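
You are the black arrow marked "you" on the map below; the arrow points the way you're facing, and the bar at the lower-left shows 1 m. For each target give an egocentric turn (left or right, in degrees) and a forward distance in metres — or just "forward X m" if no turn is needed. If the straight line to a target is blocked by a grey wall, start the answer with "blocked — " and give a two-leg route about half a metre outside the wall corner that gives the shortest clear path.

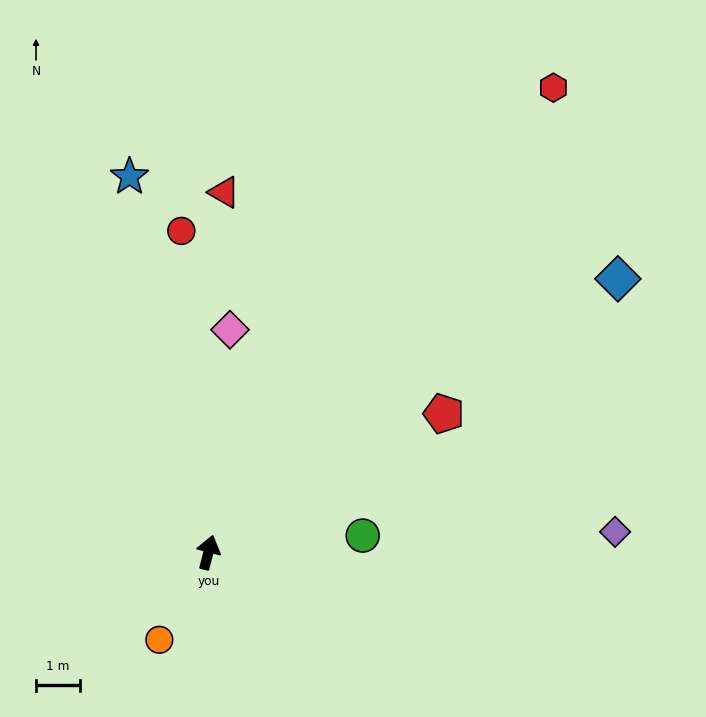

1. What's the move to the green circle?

turn right 69°, forward 3.5 m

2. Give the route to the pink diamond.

turn left 9°, forward 5.1 m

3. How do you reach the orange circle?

turn left 165°, forward 2.3 m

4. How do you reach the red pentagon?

turn right 45°, forward 6.2 m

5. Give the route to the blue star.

turn left 26°, forward 8.8 m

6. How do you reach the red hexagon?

turn right 22°, forward 13.2 m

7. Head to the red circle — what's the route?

turn left 19°, forward 7.4 m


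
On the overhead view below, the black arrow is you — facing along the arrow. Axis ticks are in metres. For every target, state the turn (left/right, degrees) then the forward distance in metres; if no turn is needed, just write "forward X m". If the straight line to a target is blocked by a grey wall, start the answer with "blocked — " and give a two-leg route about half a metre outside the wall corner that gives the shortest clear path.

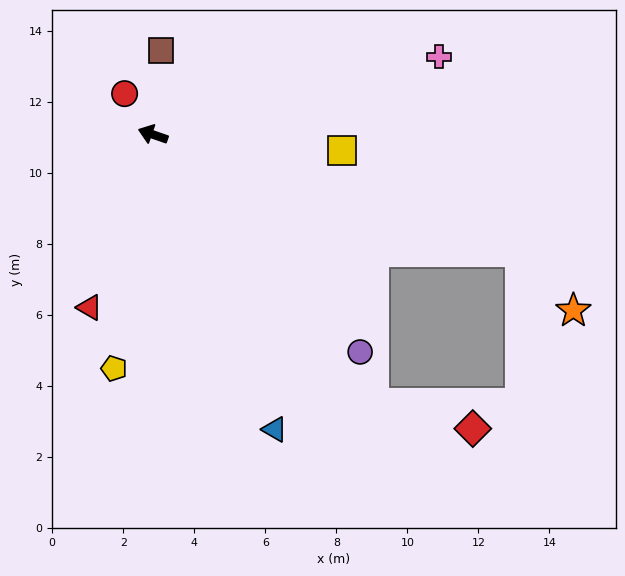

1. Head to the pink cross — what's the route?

turn right 146°, forward 8.3 m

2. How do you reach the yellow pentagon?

turn left 100°, forward 6.7 m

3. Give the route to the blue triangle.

turn left 132°, forward 9.0 m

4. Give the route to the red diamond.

blocked — turn left 149°, forward 9.8 m, then turn left 35°, forward 2.9 m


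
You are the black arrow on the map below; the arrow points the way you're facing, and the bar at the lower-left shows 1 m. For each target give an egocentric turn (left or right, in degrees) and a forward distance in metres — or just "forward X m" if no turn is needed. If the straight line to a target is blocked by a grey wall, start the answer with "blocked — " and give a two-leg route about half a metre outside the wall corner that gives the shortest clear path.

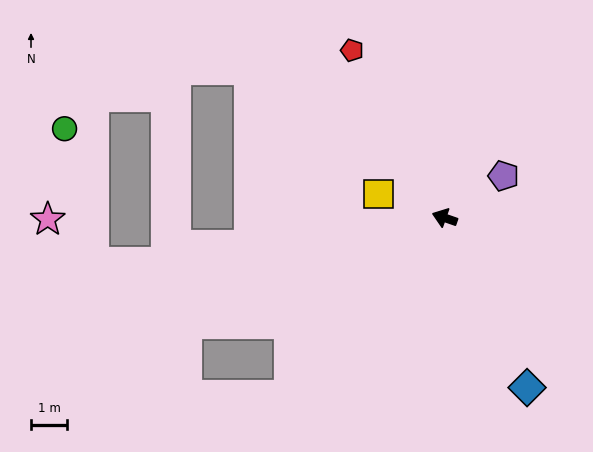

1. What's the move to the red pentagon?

turn right 42°, forward 5.3 m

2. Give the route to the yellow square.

forward 2.0 m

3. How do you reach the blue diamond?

turn left 135°, forward 5.3 m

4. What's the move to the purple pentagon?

turn right 125°, forward 2.0 m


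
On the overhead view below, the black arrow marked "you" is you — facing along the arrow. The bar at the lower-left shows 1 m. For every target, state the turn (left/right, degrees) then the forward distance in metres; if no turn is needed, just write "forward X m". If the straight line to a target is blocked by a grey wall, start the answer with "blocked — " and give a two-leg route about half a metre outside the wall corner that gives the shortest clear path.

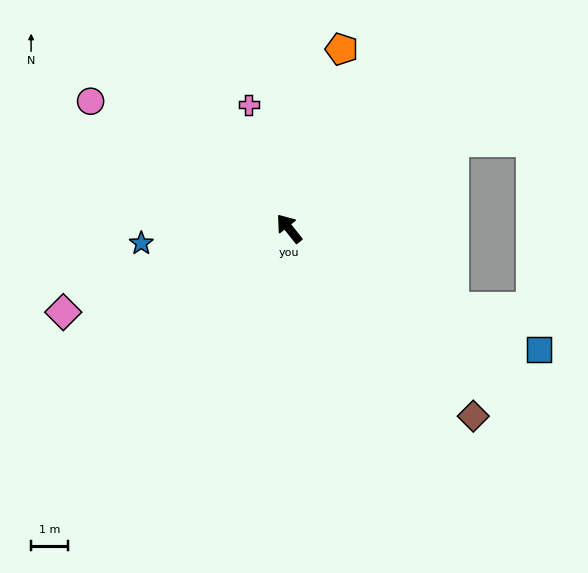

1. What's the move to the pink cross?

turn right 21°, forward 3.5 m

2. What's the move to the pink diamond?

turn left 72°, forward 6.5 m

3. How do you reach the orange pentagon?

turn right 55°, forward 5.1 m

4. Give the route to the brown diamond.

turn right 174°, forward 7.1 m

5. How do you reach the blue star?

turn left 57°, forward 4.0 m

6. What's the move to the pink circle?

turn left 19°, forward 6.4 m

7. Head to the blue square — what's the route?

turn right 154°, forward 7.5 m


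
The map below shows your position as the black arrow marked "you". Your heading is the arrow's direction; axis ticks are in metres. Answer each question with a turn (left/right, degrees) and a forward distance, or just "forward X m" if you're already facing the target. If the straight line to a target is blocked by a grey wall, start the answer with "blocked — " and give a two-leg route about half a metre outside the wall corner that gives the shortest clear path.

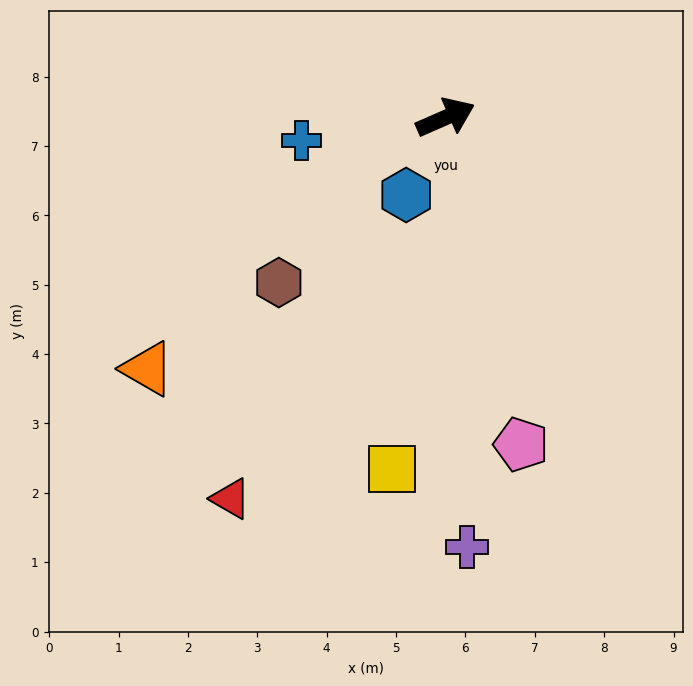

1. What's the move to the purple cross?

turn right 111°, forward 6.2 m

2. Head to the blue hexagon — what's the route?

turn right 141°, forward 1.3 m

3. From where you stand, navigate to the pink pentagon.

turn right 101°, forward 4.8 m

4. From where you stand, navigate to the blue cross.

turn left 165°, forward 2.1 m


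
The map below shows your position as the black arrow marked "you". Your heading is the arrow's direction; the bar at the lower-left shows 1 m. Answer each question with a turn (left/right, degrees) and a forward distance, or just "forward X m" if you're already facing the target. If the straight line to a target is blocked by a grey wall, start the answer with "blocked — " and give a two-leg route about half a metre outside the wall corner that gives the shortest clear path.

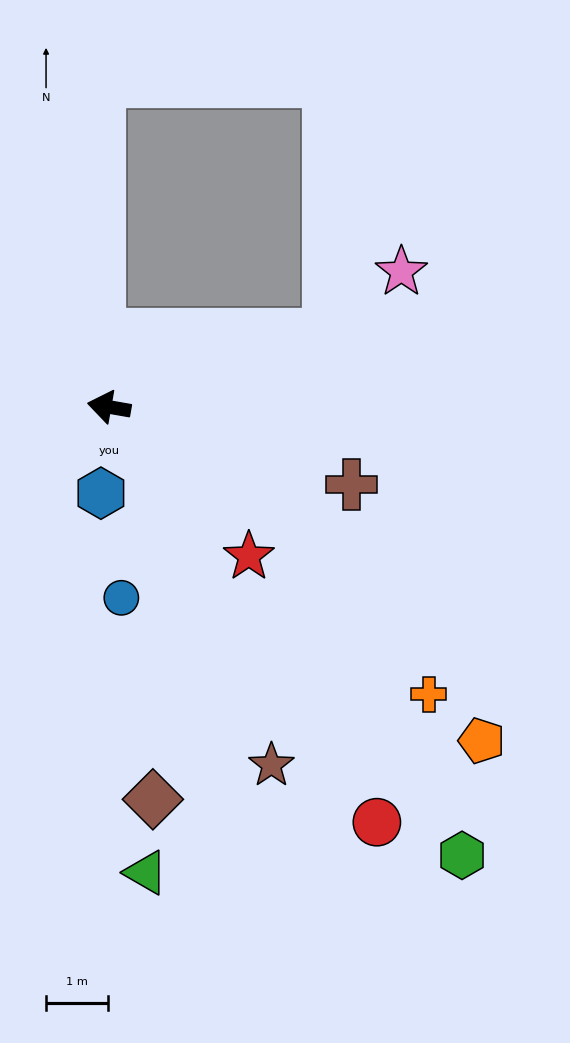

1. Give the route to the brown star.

turn left 124°, forward 6.4 m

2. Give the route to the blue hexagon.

turn left 94°, forward 1.4 m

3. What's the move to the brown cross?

turn left 172°, forward 4.1 m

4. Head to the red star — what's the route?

turn left 143°, forward 3.3 m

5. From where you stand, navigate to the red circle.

turn left 133°, forward 8.0 m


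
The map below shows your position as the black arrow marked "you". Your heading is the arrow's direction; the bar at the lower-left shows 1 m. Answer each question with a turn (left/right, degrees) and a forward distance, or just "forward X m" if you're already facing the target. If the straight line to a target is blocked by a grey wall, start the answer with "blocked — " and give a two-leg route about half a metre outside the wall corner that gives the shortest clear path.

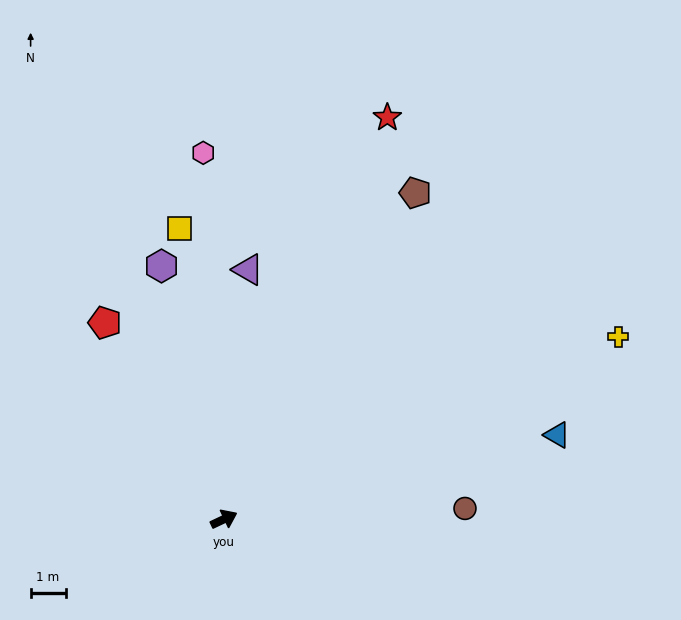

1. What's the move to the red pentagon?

turn left 96°, forward 6.6 m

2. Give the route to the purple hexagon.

turn left 79°, forward 7.5 m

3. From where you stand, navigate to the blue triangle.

turn right 11°, forward 9.8 m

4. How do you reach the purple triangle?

turn left 59°, forward 7.2 m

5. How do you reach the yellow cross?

forward 12.4 m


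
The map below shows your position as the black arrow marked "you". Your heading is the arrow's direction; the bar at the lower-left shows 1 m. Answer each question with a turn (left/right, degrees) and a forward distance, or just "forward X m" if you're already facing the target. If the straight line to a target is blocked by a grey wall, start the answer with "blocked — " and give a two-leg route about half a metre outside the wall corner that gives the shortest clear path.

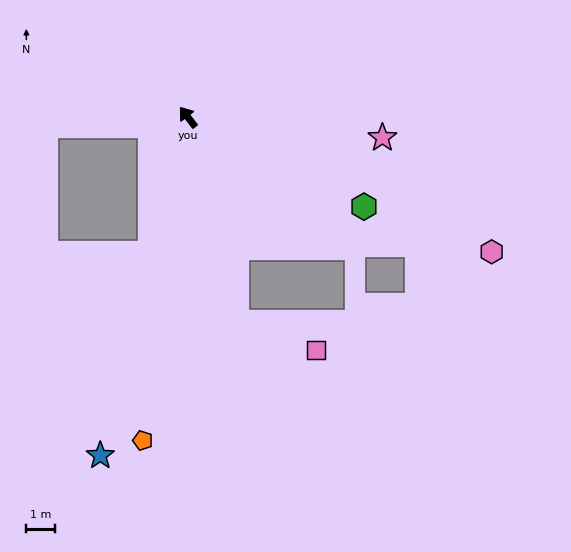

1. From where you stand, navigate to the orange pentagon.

turn left 135°, forward 11.2 m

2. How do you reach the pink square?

blocked — turn left 156°, forward 7.2 m, then turn left 57°, forward 2.9 m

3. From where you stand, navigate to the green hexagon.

turn right 154°, forward 6.8 m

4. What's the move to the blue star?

turn left 128°, forward 12.0 m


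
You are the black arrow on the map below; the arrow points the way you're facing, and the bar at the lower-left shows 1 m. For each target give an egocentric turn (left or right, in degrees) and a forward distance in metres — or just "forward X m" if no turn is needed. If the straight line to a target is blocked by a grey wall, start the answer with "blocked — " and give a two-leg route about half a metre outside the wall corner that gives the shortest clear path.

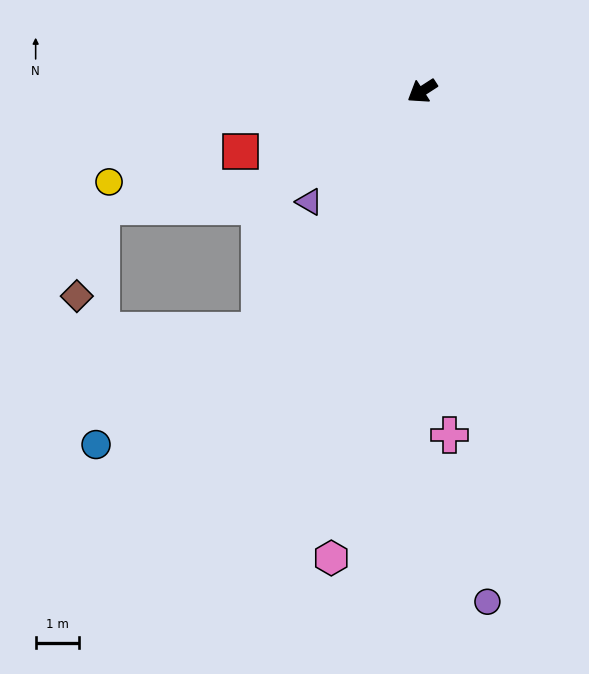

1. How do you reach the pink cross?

turn left 62°, forward 7.9 m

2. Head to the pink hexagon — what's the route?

turn left 46°, forward 10.9 m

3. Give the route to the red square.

turn right 15°, forward 4.4 m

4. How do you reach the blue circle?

blocked — turn left 23°, forward 6.6 m, then turn right 21°, forward 4.6 m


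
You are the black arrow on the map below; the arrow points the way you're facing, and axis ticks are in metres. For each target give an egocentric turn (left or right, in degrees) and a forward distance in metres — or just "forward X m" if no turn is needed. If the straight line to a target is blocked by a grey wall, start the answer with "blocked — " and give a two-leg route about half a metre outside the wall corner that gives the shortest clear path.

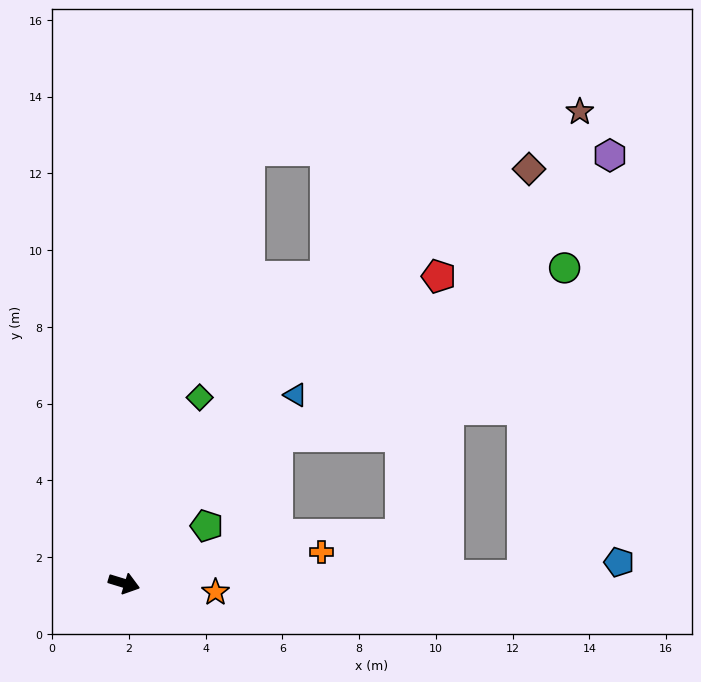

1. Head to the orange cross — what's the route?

turn left 26°, forward 5.2 m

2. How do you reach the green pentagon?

turn left 52°, forward 2.6 m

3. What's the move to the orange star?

turn left 11°, forward 2.4 m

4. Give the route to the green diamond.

turn left 85°, forward 5.2 m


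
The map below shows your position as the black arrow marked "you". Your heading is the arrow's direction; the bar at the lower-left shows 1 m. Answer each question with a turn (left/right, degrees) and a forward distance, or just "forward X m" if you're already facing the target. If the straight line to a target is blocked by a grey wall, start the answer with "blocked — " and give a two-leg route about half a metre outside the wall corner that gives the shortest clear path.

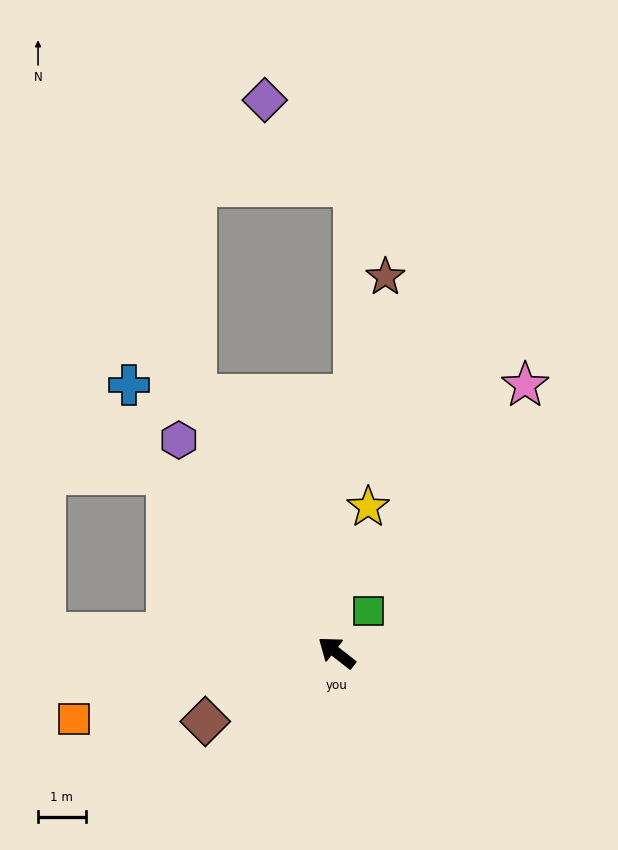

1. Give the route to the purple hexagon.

turn right 15°, forward 5.6 m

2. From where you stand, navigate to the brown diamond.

turn left 66°, forward 3.1 m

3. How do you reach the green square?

turn right 90°, forward 1.1 m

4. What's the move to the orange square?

turn left 52°, forward 5.7 m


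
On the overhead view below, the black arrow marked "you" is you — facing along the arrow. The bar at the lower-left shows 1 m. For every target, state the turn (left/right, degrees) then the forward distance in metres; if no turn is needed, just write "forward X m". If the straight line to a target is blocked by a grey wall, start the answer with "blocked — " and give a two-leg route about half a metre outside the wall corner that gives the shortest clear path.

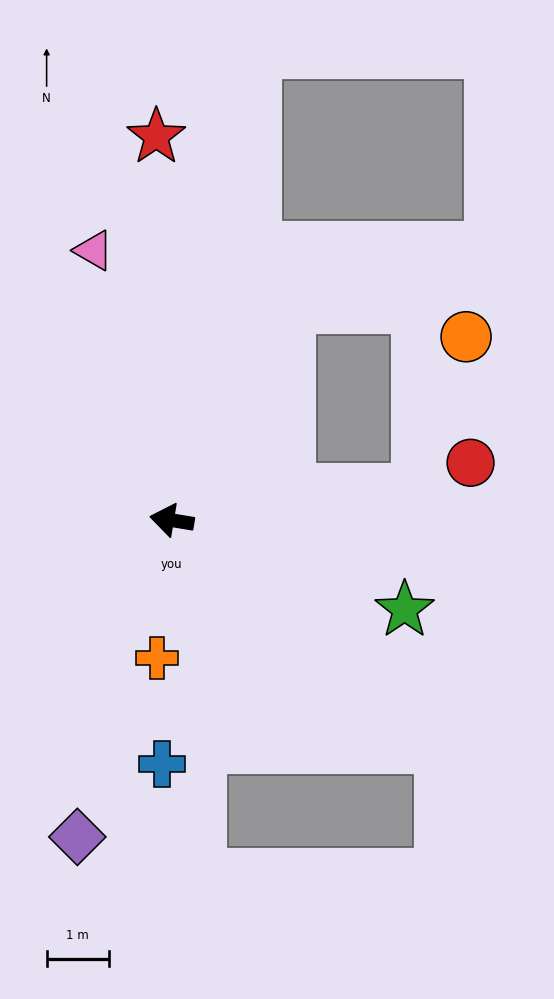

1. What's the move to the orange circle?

blocked — turn right 164°, forward 4.0 m, then turn left 66°, forward 2.6 m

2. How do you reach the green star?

turn left 168°, forward 4.0 m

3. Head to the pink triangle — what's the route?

turn right 64°, forward 4.5 m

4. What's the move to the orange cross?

turn left 93°, forward 2.2 m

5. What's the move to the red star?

turn right 78°, forward 6.2 m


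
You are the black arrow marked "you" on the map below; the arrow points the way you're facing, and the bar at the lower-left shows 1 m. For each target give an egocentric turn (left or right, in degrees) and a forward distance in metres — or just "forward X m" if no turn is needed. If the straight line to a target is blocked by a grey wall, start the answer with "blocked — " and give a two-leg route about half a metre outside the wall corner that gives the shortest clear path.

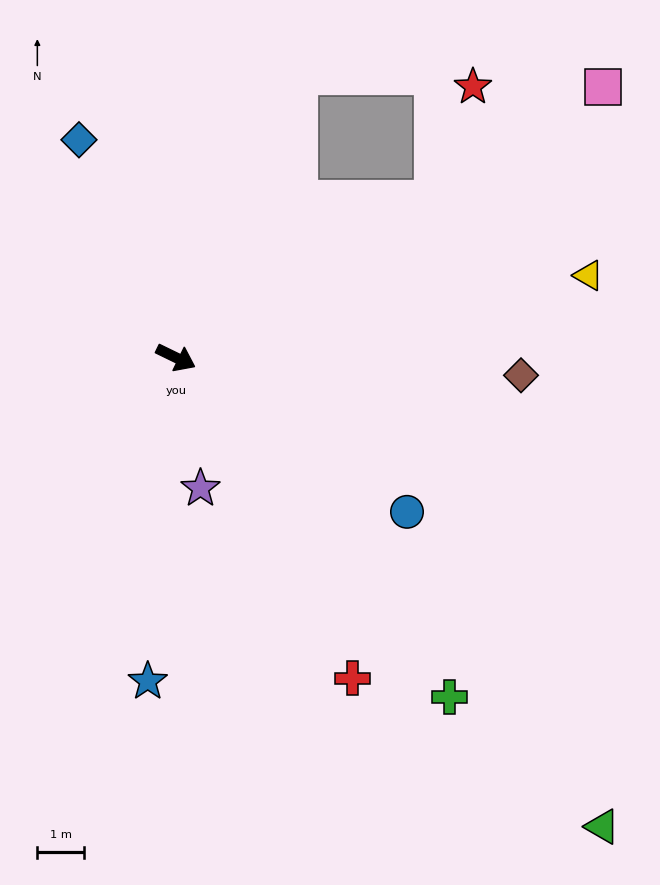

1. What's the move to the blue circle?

turn right 8°, forward 5.9 m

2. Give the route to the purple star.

turn right 53°, forward 2.8 m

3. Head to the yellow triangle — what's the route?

turn left 37°, forward 9.0 m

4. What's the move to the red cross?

turn right 35°, forward 7.8 m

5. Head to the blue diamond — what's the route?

turn left 140°, forward 5.1 m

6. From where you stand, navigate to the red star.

blocked — turn left 57°, forward 6.4 m, then turn left 40°, forward 2.6 m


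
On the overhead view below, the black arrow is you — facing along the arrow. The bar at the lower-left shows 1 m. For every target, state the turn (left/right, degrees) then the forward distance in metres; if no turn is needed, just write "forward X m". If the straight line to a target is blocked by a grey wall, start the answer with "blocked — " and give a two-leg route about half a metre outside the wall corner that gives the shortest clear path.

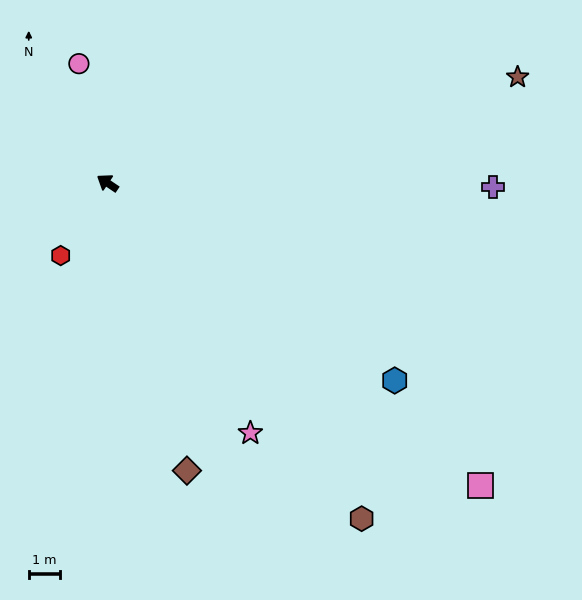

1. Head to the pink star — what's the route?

turn left 154°, forward 9.3 m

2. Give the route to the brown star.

turn right 131°, forward 13.7 m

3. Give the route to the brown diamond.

turn left 139°, forward 9.7 m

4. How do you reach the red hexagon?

turn left 91°, forward 2.8 m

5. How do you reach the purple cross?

turn right 147°, forward 12.5 m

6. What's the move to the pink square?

turn left 175°, forward 15.6 m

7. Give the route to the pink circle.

turn right 42°, forward 4.0 m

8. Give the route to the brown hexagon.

turn left 161°, forward 13.6 m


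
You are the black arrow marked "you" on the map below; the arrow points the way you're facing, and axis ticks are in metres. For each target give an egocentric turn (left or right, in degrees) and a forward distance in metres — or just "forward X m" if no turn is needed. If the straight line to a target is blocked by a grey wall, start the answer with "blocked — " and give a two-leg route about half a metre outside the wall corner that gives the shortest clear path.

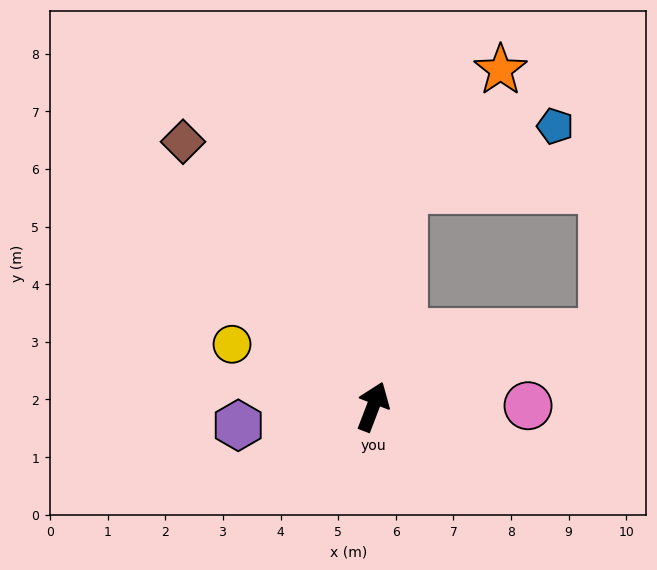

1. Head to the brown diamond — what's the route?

turn left 57°, forward 5.7 m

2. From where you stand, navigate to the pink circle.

turn right 69°, forward 2.7 m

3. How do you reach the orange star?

blocked — turn left 13°, forward 3.8 m, then turn right 31°, forward 2.7 m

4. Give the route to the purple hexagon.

turn left 119°, forward 2.4 m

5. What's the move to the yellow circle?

turn left 87°, forward 2.7 m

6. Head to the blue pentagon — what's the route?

blocked — turn left 13°, forward 3.8 m, then turn right 59°, forward 2.9 m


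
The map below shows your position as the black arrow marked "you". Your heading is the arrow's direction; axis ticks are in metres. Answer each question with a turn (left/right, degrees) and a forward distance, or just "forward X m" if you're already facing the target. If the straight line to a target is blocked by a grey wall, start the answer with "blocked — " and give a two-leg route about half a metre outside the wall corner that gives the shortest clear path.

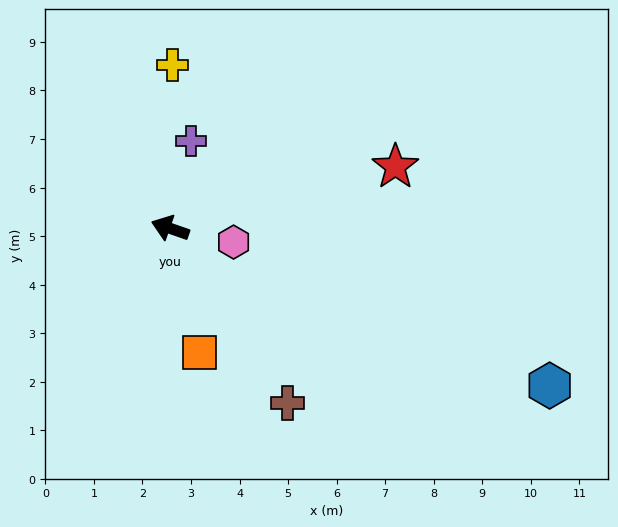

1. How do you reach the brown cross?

turn left 143°, forward 4.3 m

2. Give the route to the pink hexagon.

turn right 173°, forward 1.3 m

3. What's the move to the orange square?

turn left 123°, forward 2.6 m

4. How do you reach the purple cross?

turn right 84°, forward 1.9 m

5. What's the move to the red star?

turn right 145°, forward 4.8 m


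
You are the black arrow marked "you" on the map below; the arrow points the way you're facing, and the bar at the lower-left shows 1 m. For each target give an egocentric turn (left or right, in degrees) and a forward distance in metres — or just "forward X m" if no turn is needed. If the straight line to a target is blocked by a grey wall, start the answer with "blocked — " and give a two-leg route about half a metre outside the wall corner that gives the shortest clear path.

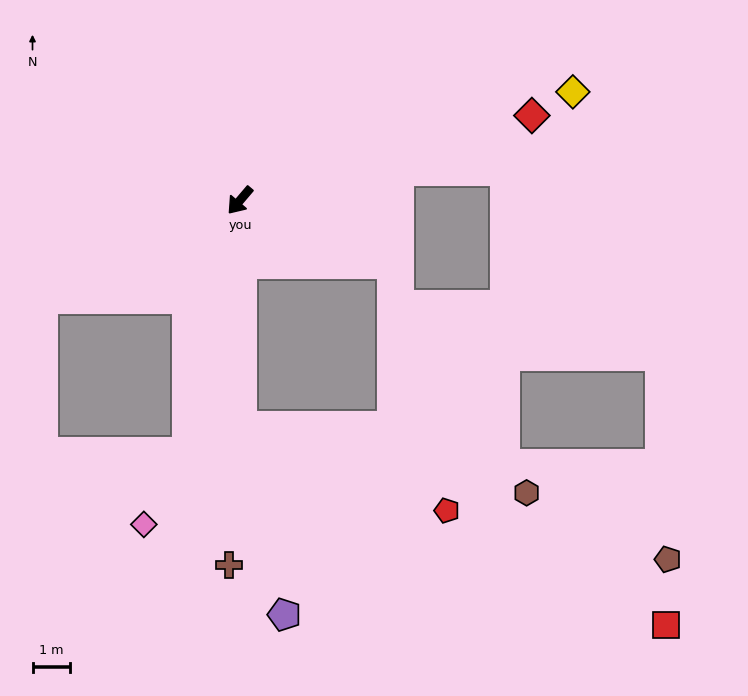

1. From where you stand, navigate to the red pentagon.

blocked — turn left 41°, forward 6.1 m, then turn left 67°, forward 6.0 m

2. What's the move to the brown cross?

turn left 39°, forward 9.8 m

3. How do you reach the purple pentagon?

blocked — turn left 41°, forward 6.1 m, then turn left 12°, forward 5.2 m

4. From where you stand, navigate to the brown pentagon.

blocked — turn left 41°, forward 6.1 m, then turn left 72°, forward 12.0 m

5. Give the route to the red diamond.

turn left 147°, forward 8.2 m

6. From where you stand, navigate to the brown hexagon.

blocked — turn left 41°, forward 6.1 m, then turn left 76°, forward 7.9 m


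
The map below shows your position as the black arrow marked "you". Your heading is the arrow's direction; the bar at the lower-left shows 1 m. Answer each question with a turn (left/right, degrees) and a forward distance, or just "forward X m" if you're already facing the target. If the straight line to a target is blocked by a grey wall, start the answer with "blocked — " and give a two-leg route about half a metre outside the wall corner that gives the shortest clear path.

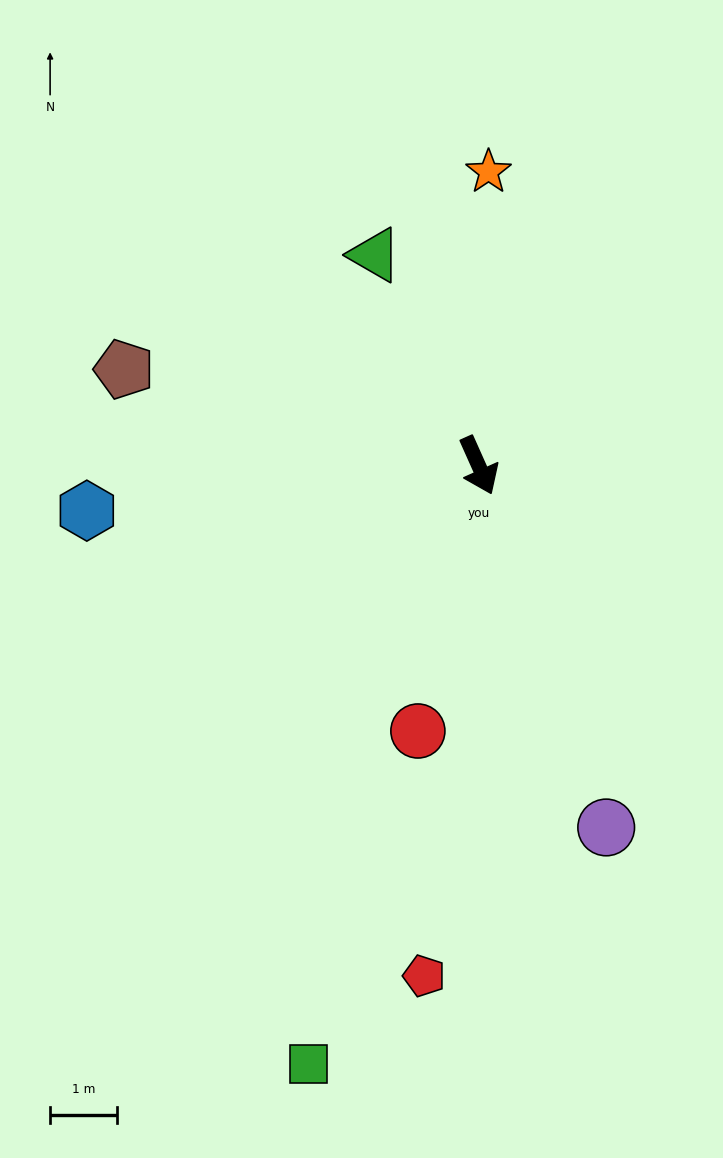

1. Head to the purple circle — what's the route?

turn right 5°, forward 5.7 m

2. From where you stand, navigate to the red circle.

turn right 37°, forward 4.0 m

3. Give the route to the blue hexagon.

turn right 108°, forward 5.9 m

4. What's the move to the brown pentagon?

turn right 129°, forward 5.5 m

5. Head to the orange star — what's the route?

turn left 154°, forward 4.4 m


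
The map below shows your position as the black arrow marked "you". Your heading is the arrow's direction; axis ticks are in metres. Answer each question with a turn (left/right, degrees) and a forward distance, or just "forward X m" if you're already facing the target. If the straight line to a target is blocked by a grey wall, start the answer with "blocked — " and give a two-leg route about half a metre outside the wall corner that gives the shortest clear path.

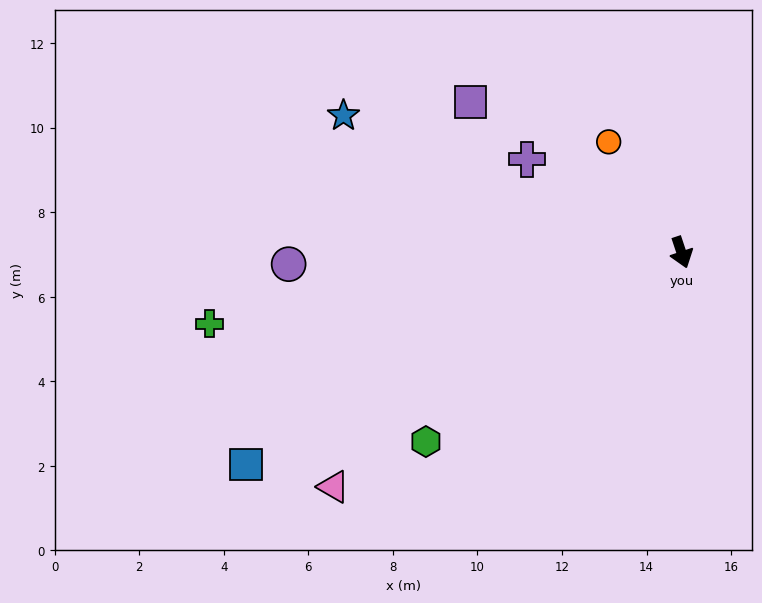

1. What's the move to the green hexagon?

turn right 72°, forward 7.5 m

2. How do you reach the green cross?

turn right 100°, forward 11.3 m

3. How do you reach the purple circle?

turn right 107°, forward 9.3 m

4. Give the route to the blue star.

turn right 130°, forward 8.6 m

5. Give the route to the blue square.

turn right 82°, forward 11.4 m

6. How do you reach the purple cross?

turn right 139°, forward 4.3 m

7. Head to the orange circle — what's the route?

turn right 165°, forward 3.1 m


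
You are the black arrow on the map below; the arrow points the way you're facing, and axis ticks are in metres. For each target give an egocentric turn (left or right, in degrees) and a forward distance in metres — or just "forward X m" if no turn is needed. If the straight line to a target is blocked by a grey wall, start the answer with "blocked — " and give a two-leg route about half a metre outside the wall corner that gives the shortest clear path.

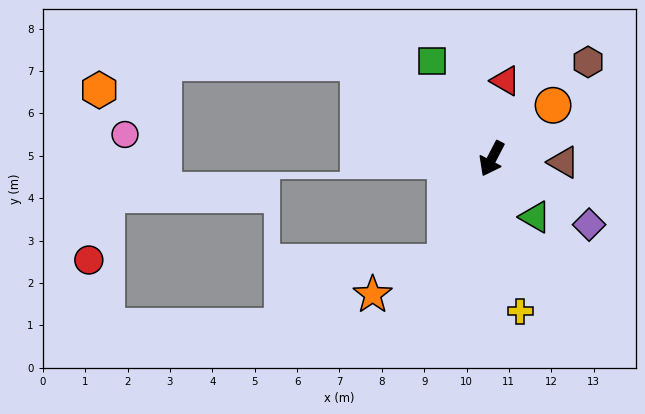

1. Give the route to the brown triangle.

turn left 115°, forward 1.7 m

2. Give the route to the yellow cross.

turn left 38°, forward 3.7 m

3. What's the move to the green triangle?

turn left 64°, forward 1.7 m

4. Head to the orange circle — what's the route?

turn left 159°, forward 1.9 m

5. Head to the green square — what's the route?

turn right 121°, forward 2.7 m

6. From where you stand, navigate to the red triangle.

turn right 162°, forward 1.9 m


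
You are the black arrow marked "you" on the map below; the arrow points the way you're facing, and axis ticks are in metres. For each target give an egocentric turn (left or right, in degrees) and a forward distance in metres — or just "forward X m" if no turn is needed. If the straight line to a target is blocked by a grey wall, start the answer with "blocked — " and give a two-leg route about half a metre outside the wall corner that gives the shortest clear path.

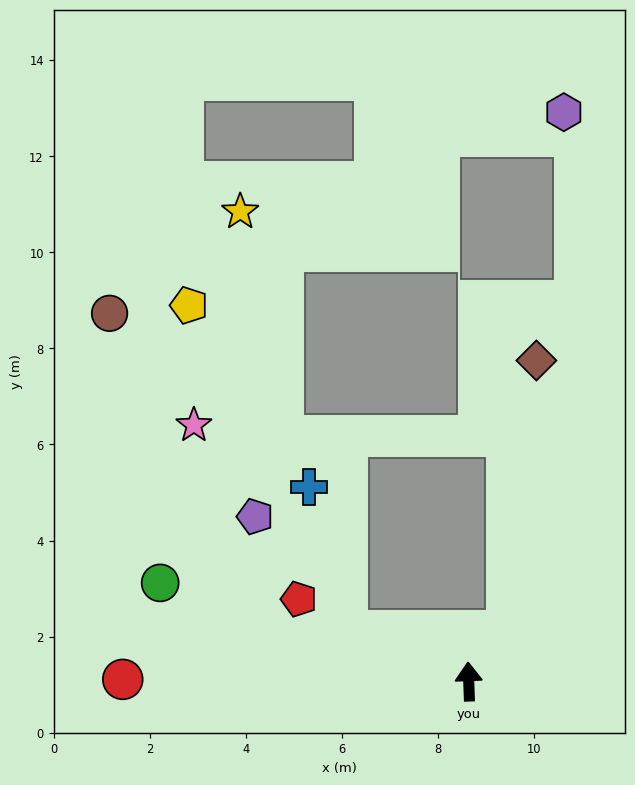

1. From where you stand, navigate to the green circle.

turn left 70°, forward 6.7 m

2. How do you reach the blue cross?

blocked — turn left 65°, forward 2.7 m, then turn right 52°, forward 3.1 m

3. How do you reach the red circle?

turn left 88°, forward 7.2 m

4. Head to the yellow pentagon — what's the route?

blocked — turn left 65°, forward 2.7 m, then turn right 41°, forward 7.5 m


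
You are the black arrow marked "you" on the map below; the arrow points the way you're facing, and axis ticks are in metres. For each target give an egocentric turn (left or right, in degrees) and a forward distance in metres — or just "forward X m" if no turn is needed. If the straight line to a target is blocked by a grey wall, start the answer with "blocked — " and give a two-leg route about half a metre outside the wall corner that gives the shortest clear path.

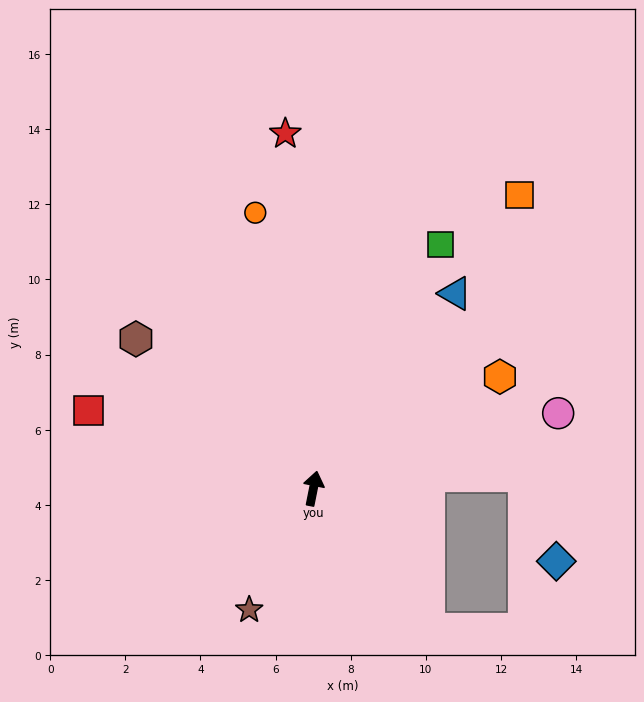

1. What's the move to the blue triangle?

turn right 25°, forward 6.4 m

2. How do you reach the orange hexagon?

turn right 48°, forward 5.8 m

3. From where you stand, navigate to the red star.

turn left 16°, forward 9.5 m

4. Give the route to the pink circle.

turn right 62°, forward 6.8 m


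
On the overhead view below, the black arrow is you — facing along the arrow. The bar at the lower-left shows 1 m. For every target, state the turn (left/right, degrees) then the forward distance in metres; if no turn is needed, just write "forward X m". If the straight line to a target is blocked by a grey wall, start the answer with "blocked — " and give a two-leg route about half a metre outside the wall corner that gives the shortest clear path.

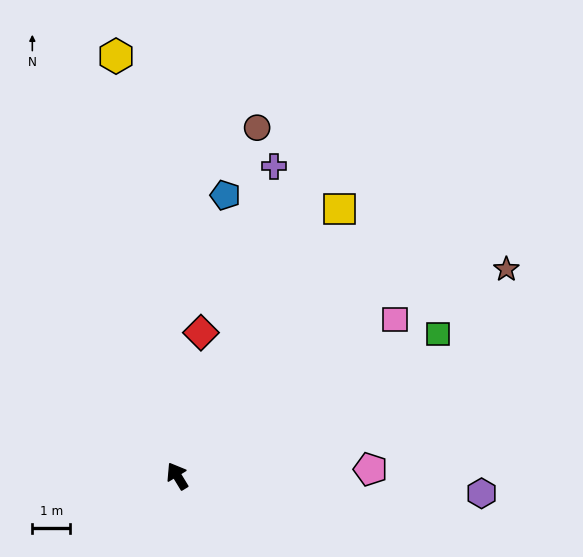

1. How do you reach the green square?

turn right 93°, forward 7.8 m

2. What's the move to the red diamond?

turn right 41°, forward 3.8 m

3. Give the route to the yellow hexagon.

turn right 23°, forward 11.2 m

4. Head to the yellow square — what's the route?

turn right 63°, forward 8.2 m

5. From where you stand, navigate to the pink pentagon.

turn right 119°, forward 5.1 m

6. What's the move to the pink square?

turn right 86°, forward 7.1 m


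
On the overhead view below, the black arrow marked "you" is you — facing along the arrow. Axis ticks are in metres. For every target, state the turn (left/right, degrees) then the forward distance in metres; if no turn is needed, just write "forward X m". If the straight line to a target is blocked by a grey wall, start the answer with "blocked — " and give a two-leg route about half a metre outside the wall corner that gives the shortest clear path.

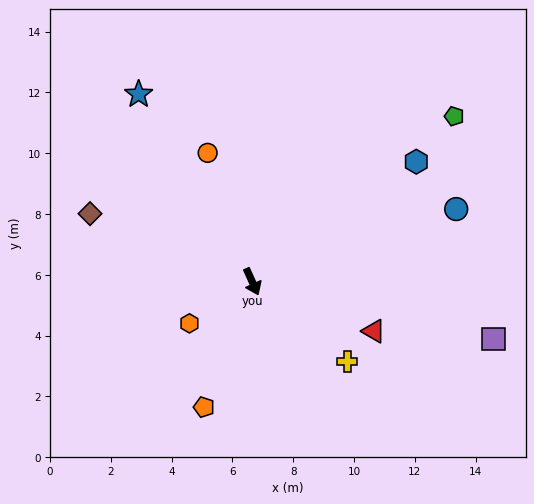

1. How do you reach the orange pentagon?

turn right 45°, forward 4.4 m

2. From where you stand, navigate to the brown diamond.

turn right 137°, forward 5.8 m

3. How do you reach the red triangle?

turn left 44°, forward 4.3 m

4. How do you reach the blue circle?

turn left 85°, forward 7.1 m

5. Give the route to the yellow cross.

turn left 26°, forward 4.1 m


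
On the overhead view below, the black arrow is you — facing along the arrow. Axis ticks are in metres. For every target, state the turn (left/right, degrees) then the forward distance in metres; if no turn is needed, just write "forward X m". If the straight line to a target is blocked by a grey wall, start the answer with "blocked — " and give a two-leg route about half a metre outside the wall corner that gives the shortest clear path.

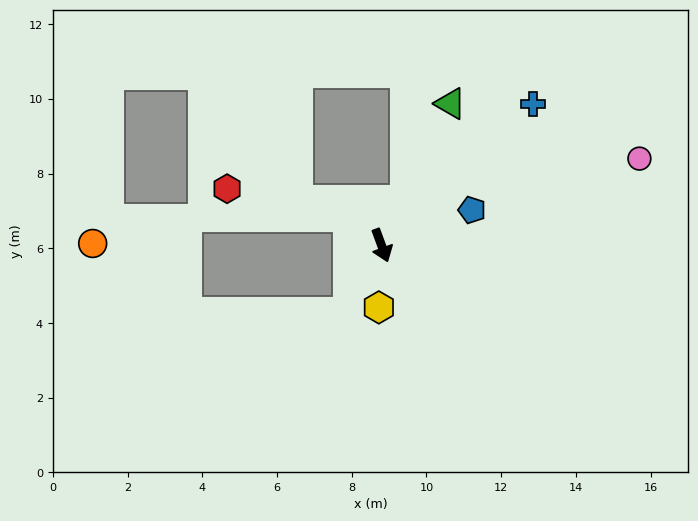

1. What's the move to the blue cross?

turn left 113°, forward 5.6 m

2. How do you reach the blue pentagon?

turn left 91°, forward 2.6 m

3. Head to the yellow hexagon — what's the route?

turn right 23°, forward 1.7 m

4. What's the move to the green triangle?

turn left 134°, forward 4.2 m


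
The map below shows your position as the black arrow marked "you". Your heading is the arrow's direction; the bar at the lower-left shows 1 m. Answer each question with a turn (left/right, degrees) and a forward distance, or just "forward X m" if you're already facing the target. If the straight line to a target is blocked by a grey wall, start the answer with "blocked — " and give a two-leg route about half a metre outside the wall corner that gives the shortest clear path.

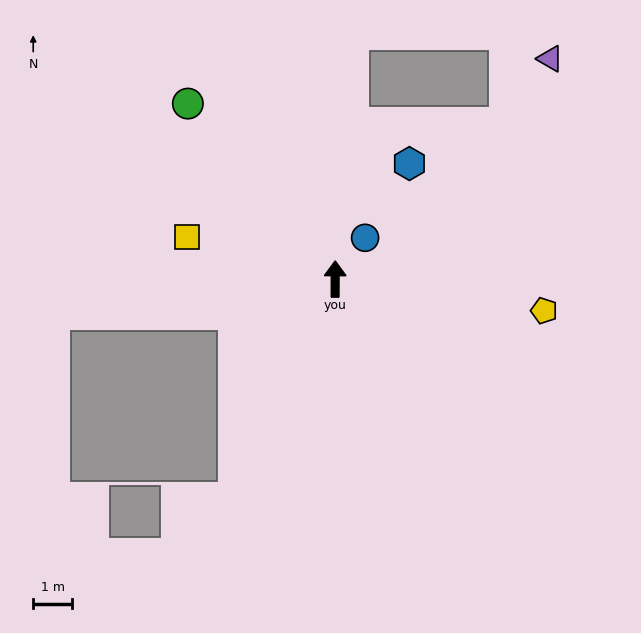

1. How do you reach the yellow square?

turn left 74°, forward 4.0 m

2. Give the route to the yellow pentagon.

turn right 98°, forward 5.5 m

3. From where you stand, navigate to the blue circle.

turn right 36°, forward 1.3 m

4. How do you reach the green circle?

turn left 40°, forward 5.9 m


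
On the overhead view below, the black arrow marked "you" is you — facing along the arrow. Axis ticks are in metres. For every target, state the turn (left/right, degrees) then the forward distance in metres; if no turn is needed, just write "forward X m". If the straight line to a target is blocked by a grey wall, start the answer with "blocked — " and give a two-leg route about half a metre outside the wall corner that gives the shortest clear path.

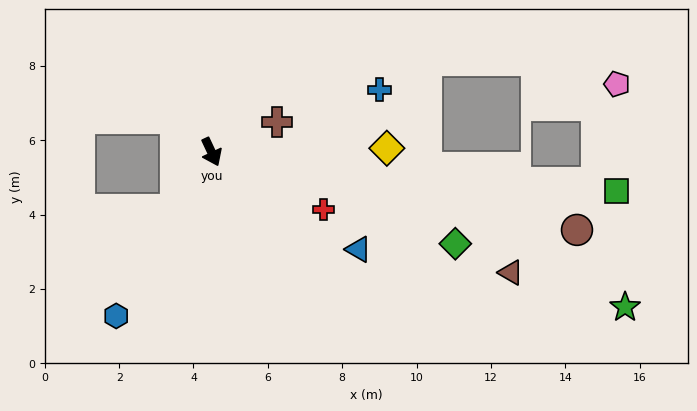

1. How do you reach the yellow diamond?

turn left 66°, forward 4.7 m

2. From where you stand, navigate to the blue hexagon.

turn right 55°, forward 5.1 m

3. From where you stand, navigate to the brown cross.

turn left 90°, forward 1.9 m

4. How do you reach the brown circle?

turn left 53°, forward 10.1 m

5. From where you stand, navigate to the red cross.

turn left 38°, forward 3.4 m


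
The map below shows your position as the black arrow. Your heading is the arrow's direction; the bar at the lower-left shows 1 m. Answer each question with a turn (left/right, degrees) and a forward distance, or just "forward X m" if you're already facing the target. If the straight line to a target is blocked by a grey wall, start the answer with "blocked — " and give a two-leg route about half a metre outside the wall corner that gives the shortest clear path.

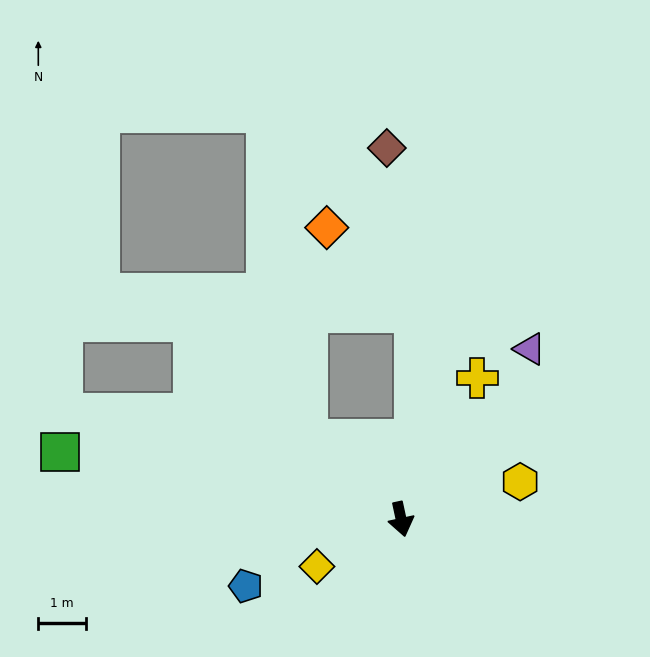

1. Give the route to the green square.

turn right 113°, forward 7.3 m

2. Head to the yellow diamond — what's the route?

turn right 73°, forward 2.0 m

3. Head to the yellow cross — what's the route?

turn left 139°, forward 3.4 m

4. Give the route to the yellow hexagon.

turn left 95°, forward 2.6 m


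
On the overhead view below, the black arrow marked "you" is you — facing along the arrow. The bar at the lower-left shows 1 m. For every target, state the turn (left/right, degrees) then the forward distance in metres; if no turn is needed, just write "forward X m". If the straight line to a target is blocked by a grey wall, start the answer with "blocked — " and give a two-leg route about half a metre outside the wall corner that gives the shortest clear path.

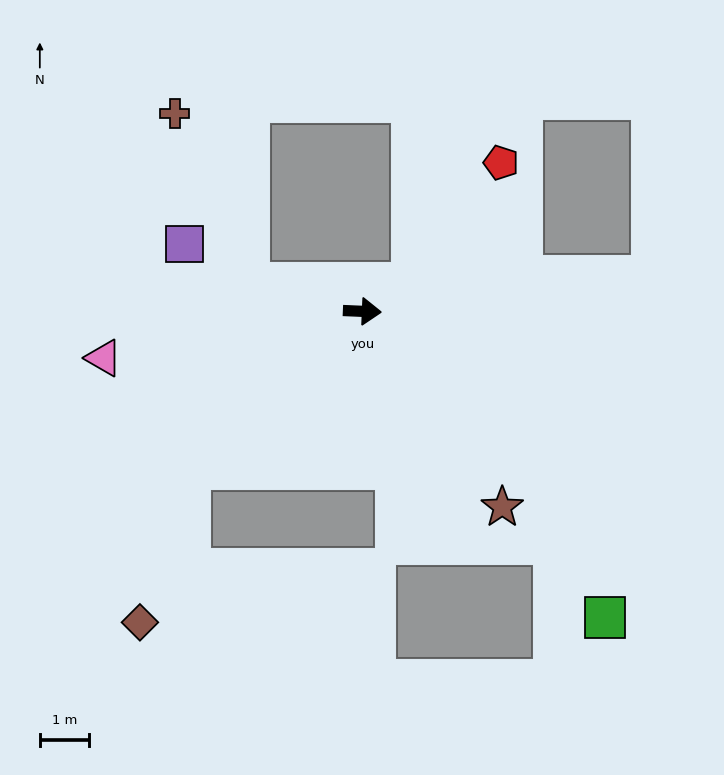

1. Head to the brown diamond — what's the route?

blocked — turn right 135°, forward 4.8 m, then turn left 29°, forward 3.3 m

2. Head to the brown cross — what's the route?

blocked — turn left 168°, forward 2.4 m, then turn right 52°, forward 3.8 m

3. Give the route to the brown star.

turn right 52°, forward 4.9 m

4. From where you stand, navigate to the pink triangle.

turn right 167°, forward 5.4 m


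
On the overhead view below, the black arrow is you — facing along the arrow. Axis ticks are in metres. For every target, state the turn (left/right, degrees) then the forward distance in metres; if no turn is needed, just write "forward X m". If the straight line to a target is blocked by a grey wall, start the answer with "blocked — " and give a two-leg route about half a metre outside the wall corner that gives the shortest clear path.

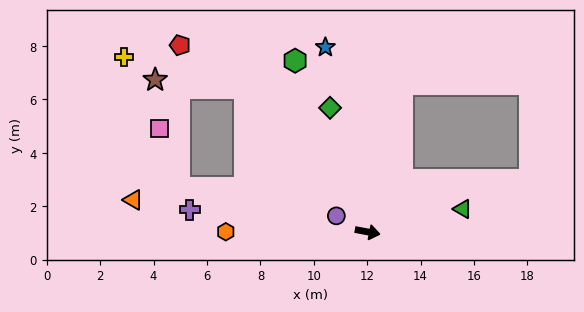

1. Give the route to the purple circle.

turn left 164°, forward 1.3 m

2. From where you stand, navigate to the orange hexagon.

turn right 169°, forward 5.3 m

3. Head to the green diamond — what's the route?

turn left 118°, forward 4.9 m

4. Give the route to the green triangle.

turn left 24°, forward 3.7 m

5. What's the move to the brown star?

blocked — turn left 141°, forward 7.1 m, then turn left 44°, forward 3.4 m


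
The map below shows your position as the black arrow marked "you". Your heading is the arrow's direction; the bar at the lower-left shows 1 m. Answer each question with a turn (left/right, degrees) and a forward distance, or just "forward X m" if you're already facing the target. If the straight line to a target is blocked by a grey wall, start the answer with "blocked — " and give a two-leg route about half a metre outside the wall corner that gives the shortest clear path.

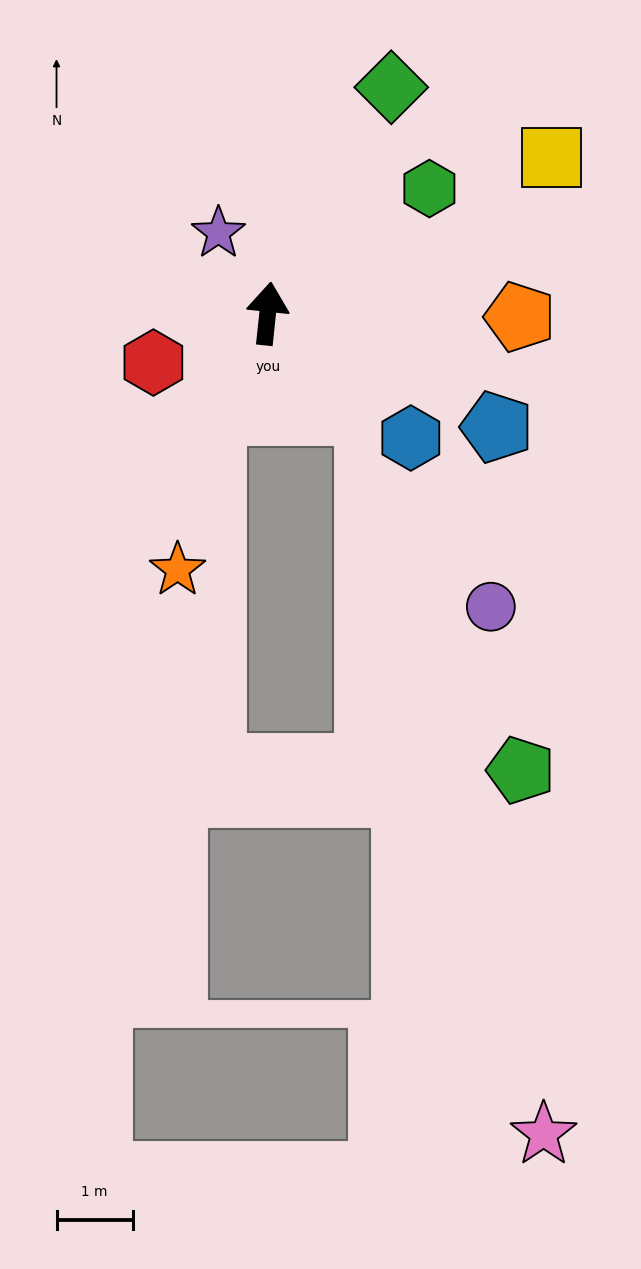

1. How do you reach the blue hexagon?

turn right 125°, forward 2.5 m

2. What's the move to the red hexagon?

turn left 119°, forward 1.6 m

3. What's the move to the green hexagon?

turn right 46°, forward 2.7 m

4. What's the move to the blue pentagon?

turn right 110°, forward 3.4 m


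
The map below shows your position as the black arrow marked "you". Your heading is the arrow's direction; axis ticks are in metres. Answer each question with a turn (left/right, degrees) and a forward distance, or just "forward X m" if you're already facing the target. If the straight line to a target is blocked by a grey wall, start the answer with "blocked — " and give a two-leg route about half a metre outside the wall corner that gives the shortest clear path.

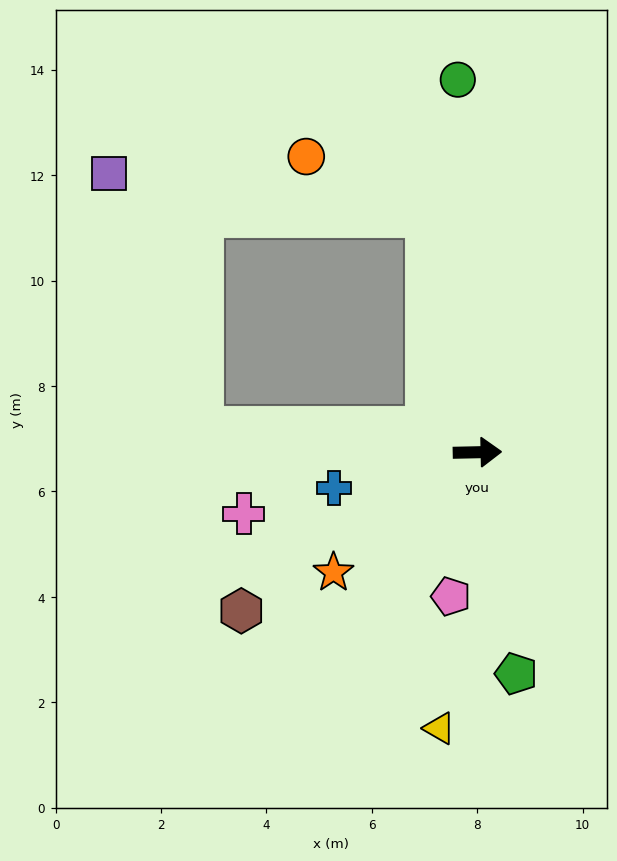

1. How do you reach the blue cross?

turn right 167°, forward 2.8 m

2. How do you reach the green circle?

turn left 92°, forward 7.1 m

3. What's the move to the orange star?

turn right 141°, forward 3.6 m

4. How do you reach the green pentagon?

turn right 81°, forward 4.3 m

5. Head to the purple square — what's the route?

blocked — turn left 174°, forward 5.3 m, then turn right 65°, forward 5.1 m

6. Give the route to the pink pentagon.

turn right 102°, forward 2.8 m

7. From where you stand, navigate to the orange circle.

blocked — turn left 101°, forward 4.6 m, then turn left 52°, forward 2.6 m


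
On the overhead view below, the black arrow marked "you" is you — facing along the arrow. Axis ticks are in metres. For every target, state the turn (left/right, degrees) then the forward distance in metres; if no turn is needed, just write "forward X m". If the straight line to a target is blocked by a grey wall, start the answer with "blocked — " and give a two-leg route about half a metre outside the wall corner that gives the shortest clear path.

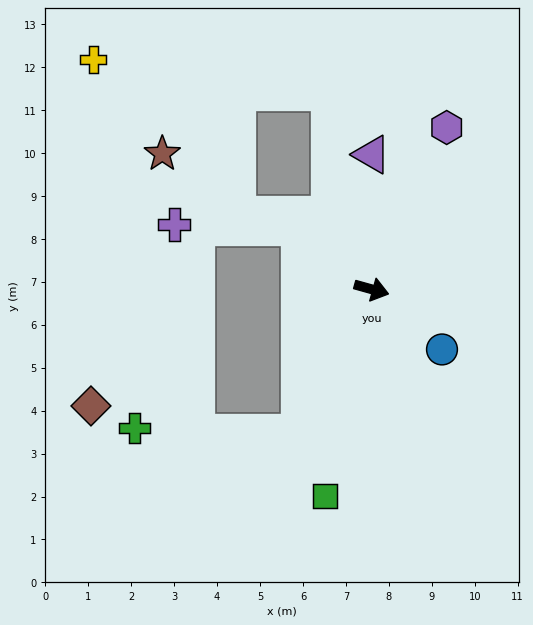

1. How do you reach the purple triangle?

turn left 106°, forward 3.1 m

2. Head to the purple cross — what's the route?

blocked — turn left 155°, forward 2.2 m, then turn left 39°, forward 2.9 m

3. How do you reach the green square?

turn right 87°, forward 4.9 m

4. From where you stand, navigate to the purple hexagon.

turn left 81°, forward 4.2 m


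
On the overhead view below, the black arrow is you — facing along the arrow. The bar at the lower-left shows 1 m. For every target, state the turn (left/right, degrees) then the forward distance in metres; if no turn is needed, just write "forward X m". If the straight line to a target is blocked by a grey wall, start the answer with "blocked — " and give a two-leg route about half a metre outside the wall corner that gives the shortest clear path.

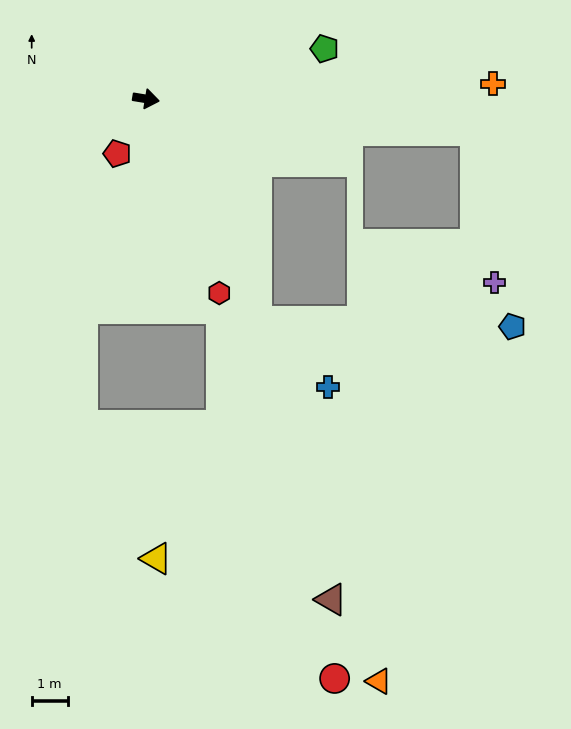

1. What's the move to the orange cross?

turn left 12°, forward 9.7 m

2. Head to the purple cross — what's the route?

blocked — turn left 4°, forward 9.2 m, then turn right 77°, forward 4.3 m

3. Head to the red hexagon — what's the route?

turn right 60°, forward 5.8 m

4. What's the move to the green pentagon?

turn left 25°, forward 5.2 m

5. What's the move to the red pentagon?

turn right 108°, forward 1.7 m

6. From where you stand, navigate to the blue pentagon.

blocked — turn right 54°, forward 6.9 m, then turn left 62°, forward 7.1 m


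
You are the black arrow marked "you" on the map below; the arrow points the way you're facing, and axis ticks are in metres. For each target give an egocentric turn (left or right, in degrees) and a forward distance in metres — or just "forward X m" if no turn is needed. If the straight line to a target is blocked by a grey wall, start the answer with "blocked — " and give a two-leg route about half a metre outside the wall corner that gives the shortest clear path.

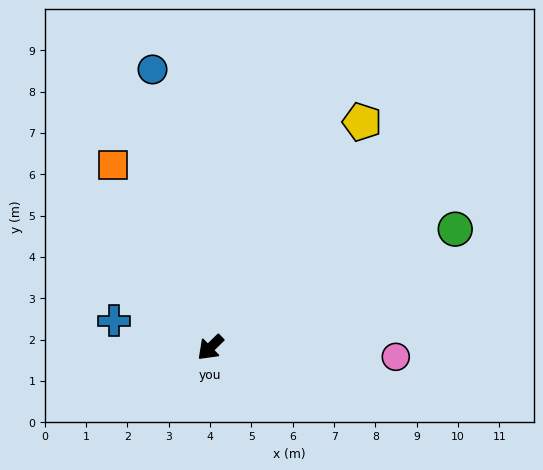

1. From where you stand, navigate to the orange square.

turn right 106°, forward 5.0 m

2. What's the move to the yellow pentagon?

turn right 168°, forward 6.6 m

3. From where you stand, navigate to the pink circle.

turn left 133°, forward 4.5 m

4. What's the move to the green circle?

turn left 161°, forward 6.6 m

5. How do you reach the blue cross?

turn right 60°, forward 2.4 m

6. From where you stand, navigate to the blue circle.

turn right 123°, forward 6.9 m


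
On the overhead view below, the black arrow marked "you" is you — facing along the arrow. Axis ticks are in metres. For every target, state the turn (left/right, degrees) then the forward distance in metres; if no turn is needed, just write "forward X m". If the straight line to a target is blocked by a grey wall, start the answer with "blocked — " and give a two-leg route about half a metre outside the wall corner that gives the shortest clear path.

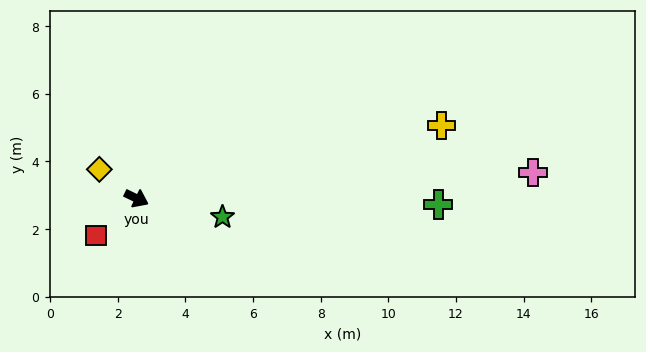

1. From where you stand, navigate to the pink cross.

turn left 30°, forward 11.8 m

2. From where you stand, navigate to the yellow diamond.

turn left 168°, forward 1.4 m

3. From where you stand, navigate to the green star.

turn left 14°, forward 2.6 m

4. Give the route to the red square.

turn right 111°, forward 1.6 m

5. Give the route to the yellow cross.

turn left 39°, forward 9.3 m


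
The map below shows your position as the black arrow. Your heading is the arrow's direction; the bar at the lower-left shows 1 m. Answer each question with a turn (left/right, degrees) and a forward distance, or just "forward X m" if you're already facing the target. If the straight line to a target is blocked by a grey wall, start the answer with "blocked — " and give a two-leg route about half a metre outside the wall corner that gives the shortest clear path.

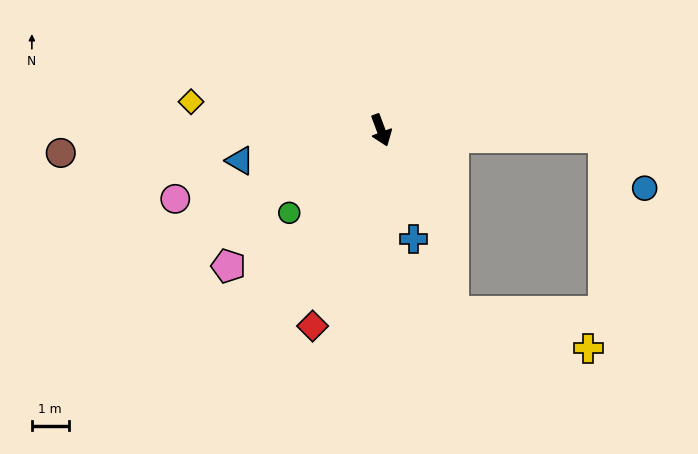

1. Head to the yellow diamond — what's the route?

turn right 119°, forward 5.2 m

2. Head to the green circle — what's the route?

turn right 69°, forward 3.4 m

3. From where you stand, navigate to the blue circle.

blocked — turn left 68°, forward 6.1 m, then turn right 50°, forward 1.8 m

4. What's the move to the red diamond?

turn right 40°, forward 5.7 m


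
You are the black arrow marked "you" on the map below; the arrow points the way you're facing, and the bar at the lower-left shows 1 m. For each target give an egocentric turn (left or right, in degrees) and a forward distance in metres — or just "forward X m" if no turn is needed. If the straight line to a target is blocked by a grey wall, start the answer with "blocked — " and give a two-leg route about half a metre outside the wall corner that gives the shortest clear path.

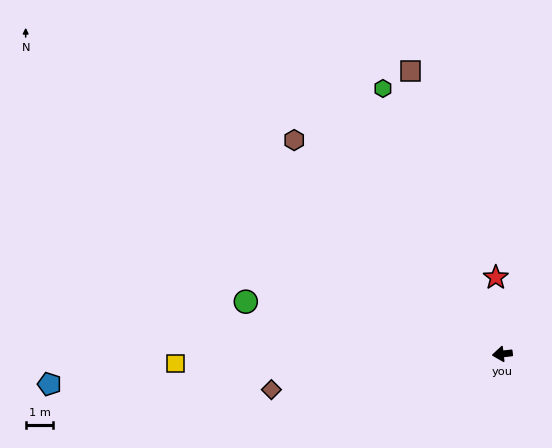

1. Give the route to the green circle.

turn right 18°, forward 9.5 m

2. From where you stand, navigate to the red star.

turn right 92°, forward 2.8 m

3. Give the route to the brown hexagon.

turn right 52°, forward 10.8 m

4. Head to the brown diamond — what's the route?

turn left 2°, forward 8.4 m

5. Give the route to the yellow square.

turn right 5°, forward 11.8 m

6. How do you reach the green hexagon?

turn right 72°, forward 10.5 m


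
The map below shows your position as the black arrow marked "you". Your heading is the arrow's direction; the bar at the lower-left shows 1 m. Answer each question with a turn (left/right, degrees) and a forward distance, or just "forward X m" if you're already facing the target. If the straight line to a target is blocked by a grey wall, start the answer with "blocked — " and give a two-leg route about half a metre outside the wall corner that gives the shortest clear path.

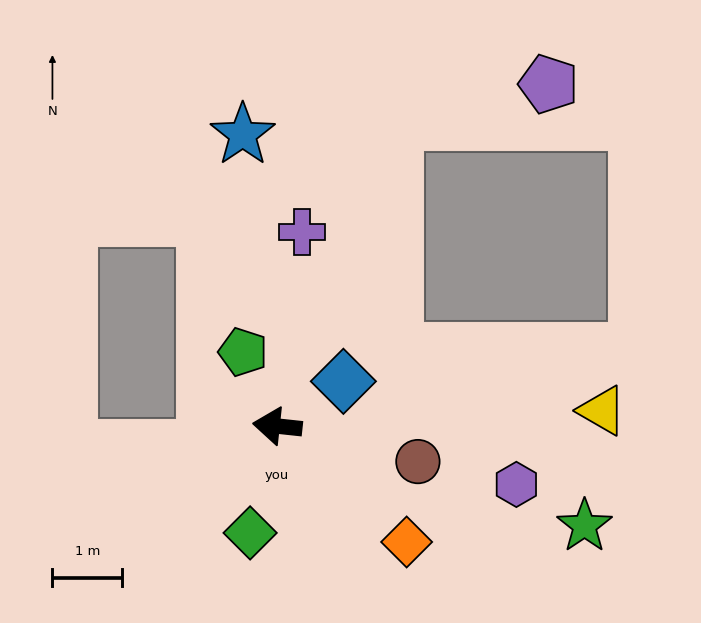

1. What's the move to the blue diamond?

turn right 140°, forward 1.1 m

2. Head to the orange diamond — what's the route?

turn left 144°, forward 2.5 m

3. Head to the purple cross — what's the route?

turn right 91°, forward 2.8 m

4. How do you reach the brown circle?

turn left 172°, forward 2.1 m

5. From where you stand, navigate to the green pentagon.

turn right 59°, forward 1.2 m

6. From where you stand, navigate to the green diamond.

turn left 82°, forward 1.6 m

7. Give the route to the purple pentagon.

blocked — turn right 105°, forward 4.7 m, then turn right 55°, forward 2.3 m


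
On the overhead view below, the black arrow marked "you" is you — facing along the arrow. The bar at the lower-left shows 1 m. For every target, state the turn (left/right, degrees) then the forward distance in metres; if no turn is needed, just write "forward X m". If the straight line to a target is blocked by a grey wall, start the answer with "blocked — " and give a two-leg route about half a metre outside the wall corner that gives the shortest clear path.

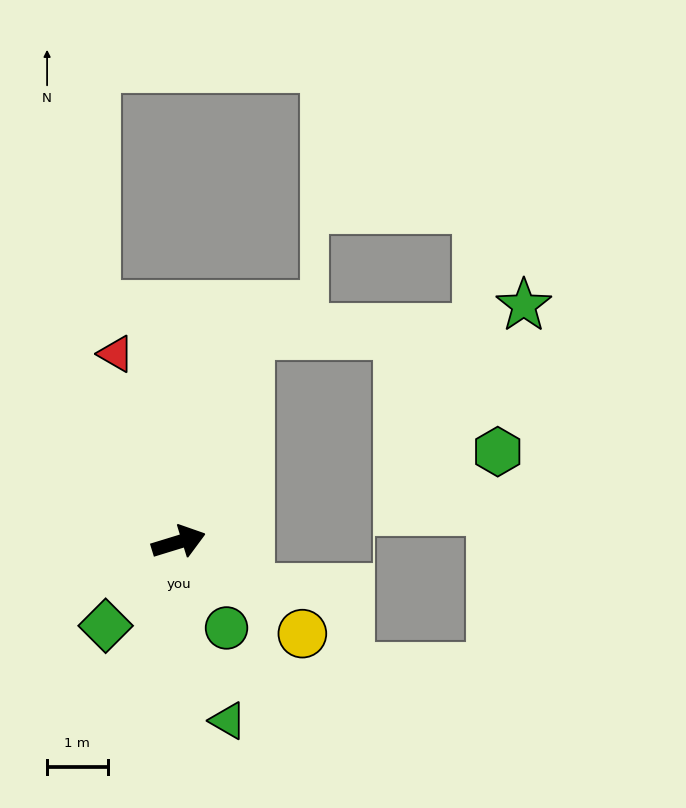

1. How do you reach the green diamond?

turn right 148°, forward 1.8 m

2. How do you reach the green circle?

turn right 78°, forward 1.6 m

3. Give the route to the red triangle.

turn left 91°, forward 3.3 m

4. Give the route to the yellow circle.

turn right 54°, forward 2.5 m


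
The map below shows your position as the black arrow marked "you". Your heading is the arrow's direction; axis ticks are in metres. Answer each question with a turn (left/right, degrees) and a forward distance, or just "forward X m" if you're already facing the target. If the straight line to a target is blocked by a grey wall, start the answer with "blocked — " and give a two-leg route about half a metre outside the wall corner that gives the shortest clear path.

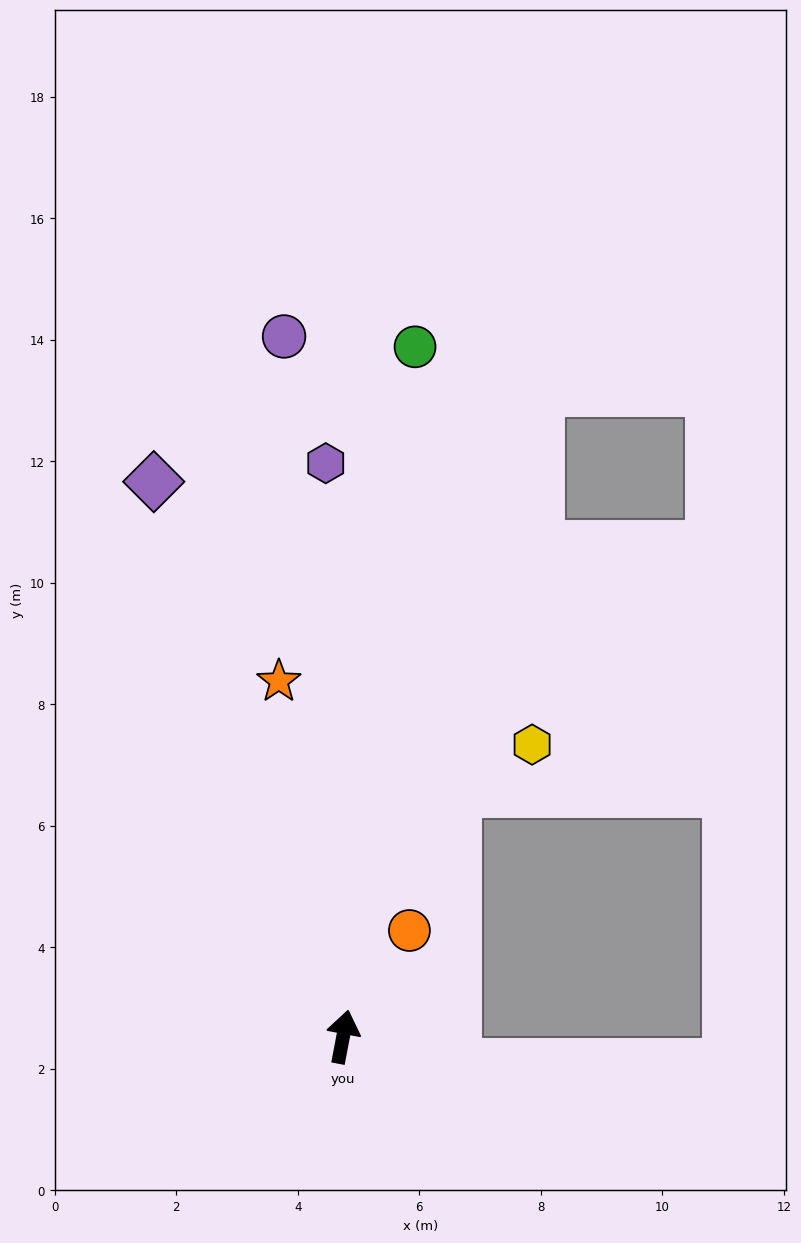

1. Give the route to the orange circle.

turn right 21°, forward 2.1 m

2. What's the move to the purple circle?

turn left 16°, forward 11.6 m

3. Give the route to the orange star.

turn left 21°, forward 5.9 m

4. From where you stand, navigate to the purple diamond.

turn left 30°, forward 9.7 m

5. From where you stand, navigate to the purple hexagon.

turn left 13°, forward 9.4 m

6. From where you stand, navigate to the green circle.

turn left 5°, forward 11.4 m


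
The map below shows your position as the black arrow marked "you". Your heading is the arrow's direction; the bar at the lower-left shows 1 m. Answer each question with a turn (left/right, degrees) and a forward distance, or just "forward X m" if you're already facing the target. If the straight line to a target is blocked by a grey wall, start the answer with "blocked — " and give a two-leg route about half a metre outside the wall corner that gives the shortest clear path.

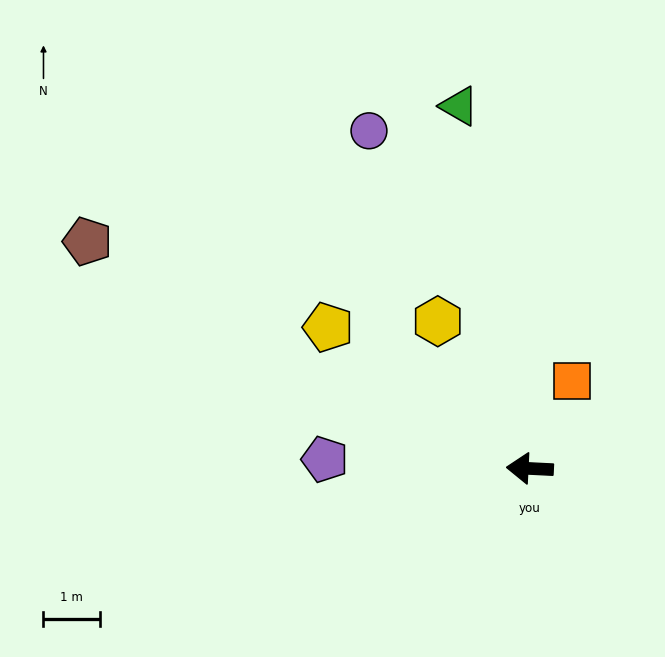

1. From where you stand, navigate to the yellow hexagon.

turn right 55°, forward 3.1 m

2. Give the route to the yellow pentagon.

turn right 32°, forward 4.3 m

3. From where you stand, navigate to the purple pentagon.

forward 3.6 m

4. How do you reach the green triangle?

turn right 76°, forward 6.5 m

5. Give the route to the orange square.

turn right 113°, forward 1.7 m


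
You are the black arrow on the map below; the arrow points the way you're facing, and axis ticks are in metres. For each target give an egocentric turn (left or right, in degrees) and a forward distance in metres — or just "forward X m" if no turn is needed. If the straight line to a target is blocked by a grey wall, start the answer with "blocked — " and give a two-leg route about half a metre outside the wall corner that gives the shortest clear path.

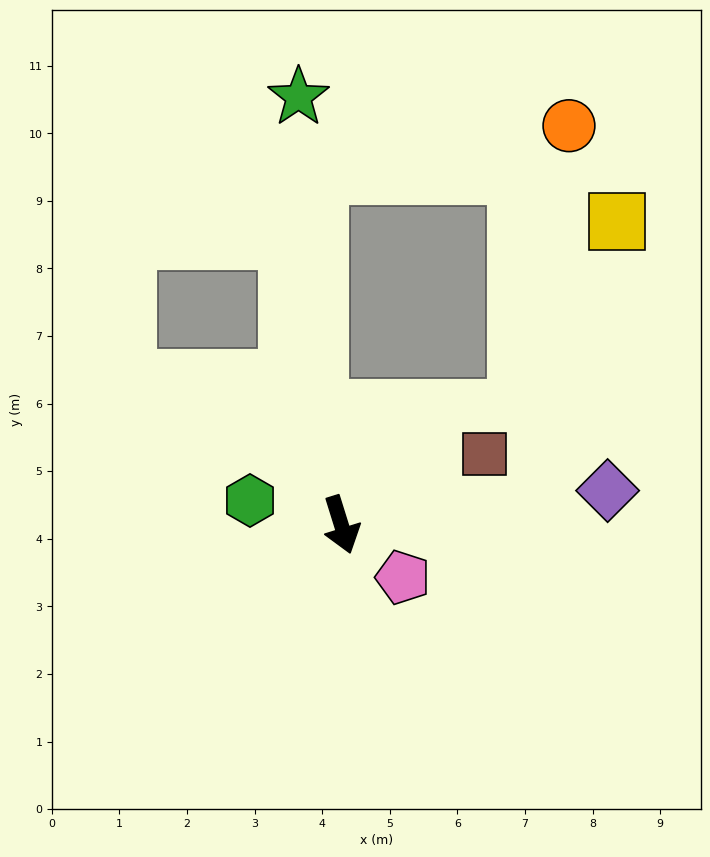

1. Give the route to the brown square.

turn left 99°, forward 2.4 m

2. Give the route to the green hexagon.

turn right 122°, forward 1.4 m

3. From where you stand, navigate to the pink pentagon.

turn left 32°, forward 1.2 m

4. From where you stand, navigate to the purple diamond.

turn left 80°, forward 4.0 m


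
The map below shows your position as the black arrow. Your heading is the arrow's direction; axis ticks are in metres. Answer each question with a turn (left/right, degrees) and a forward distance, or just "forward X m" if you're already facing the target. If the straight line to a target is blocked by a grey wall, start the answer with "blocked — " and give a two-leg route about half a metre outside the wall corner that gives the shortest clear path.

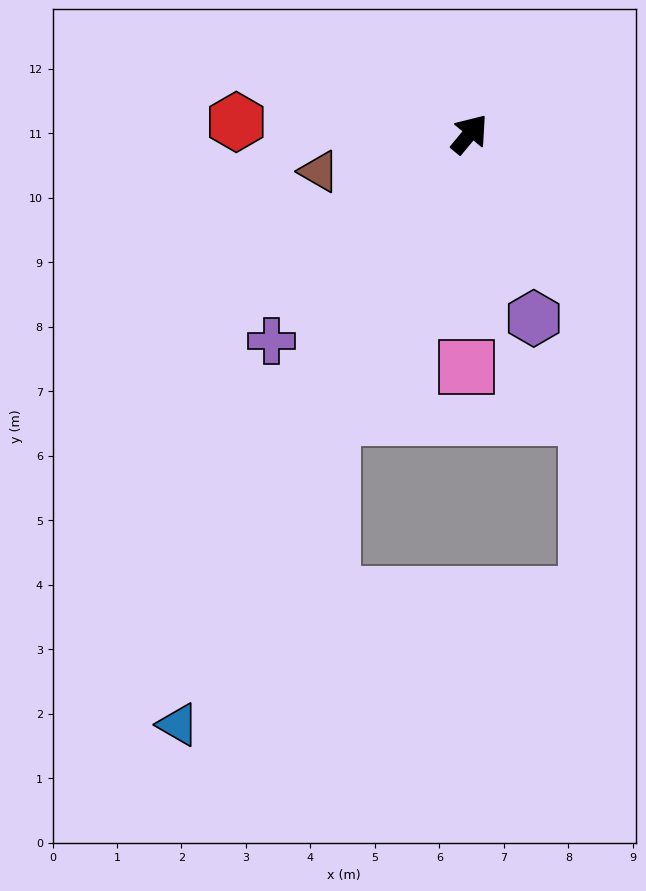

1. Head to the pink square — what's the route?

turn right 141°, forward 3.6 m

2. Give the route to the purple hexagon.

turn right 121°, forward 3.0 m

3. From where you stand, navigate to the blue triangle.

turn right 167°, forward 10.2 m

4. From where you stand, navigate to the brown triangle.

turn left 144°, forward 2.4 m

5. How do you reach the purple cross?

turn left 176°, forward 4.4 m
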